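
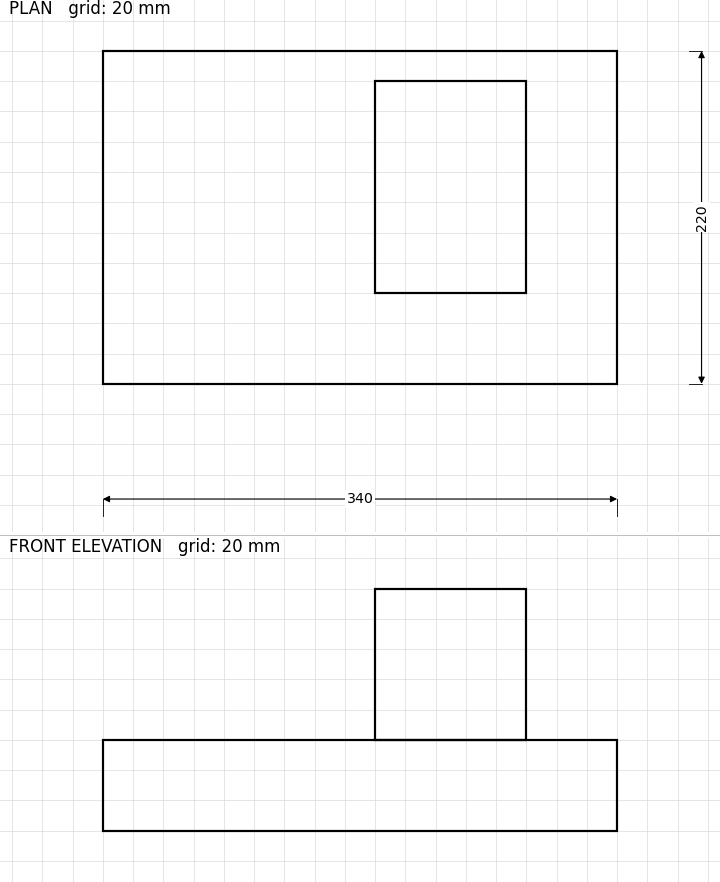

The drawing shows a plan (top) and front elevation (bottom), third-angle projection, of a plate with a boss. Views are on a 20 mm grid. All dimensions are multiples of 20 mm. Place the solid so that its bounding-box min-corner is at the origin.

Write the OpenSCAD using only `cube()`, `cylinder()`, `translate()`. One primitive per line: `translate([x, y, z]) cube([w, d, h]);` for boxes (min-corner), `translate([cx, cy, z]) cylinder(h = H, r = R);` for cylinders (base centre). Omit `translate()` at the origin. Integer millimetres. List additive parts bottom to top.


cube([340, 220, 60]);
translate([180, 60, 60]) cube([100, 140, 100]);


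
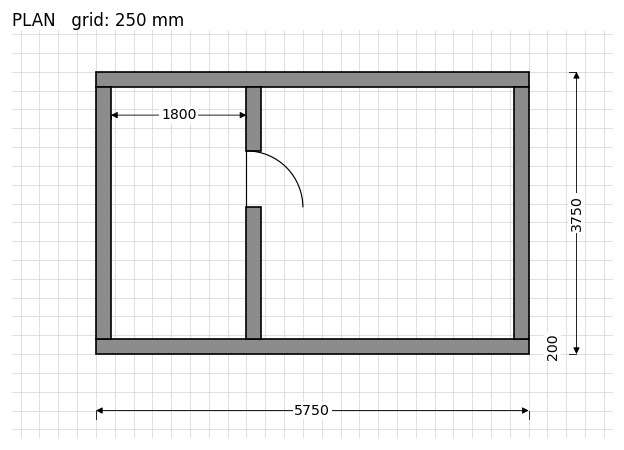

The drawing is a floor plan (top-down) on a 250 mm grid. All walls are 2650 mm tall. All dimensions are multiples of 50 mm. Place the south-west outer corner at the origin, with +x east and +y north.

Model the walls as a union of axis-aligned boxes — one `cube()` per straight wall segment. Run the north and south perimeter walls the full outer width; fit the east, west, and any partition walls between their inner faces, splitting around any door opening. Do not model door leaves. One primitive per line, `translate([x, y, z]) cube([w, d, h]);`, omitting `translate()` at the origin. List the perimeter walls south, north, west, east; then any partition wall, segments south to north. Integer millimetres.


cube([5750, 200, 2650]);
translate([0, 3550, 0]) cube([5750, 200, 2650]);
translate([0, 200, 0]) cube([200, 3350, 2650]);
translate([5550, 200, 0]) cube([200, 3350, 2650]);
translate([2000, 200, 0]) cube([200, 1750, 2650]);
translate([2000, 2700, 0]) cube([200, 850, 2650]);


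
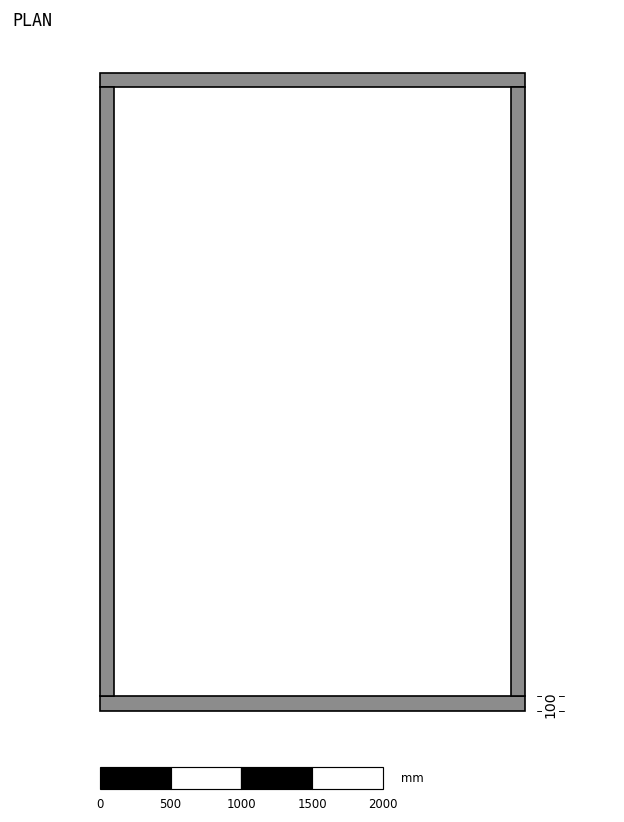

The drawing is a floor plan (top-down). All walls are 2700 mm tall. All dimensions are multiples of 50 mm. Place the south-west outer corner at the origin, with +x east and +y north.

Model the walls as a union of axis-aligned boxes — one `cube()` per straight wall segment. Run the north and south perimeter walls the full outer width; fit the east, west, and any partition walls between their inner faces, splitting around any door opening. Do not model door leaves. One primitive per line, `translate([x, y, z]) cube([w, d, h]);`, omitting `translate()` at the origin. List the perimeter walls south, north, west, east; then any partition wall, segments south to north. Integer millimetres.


cube([3000, 100, 2700]);
translate([0, 4400, 0]) cube([3000, 100, 2700]);
translate([0, 100, 0]) cube([100, 4300, 2700]);
translate([2900, 100, 0]) cube([100, 4300, 2700]);


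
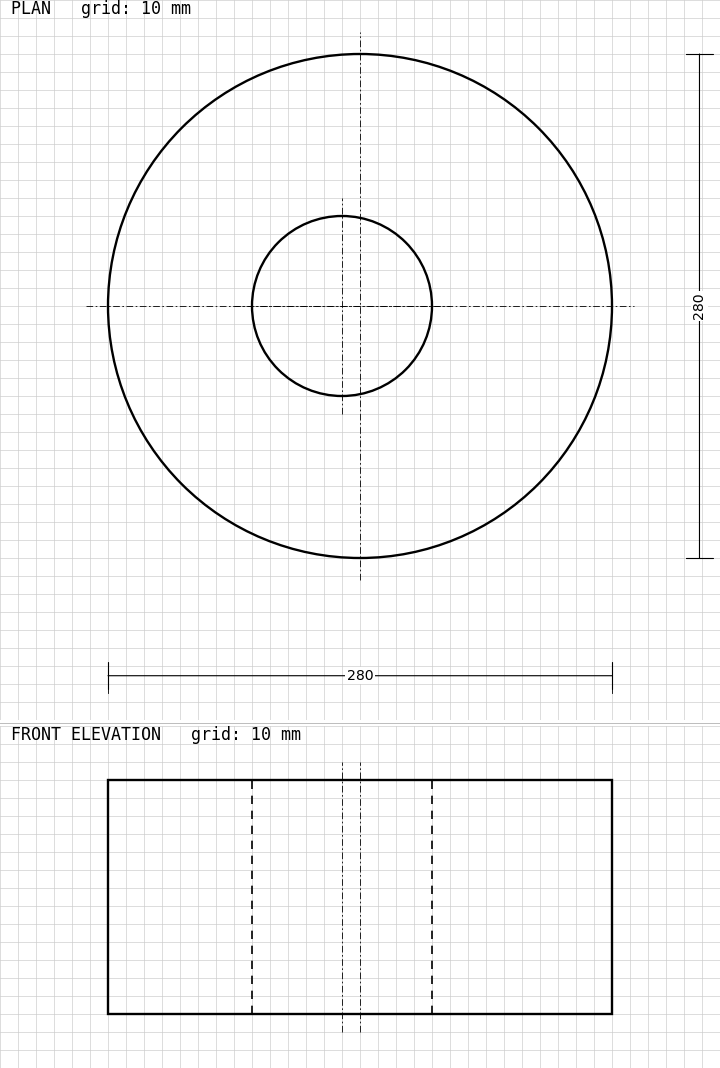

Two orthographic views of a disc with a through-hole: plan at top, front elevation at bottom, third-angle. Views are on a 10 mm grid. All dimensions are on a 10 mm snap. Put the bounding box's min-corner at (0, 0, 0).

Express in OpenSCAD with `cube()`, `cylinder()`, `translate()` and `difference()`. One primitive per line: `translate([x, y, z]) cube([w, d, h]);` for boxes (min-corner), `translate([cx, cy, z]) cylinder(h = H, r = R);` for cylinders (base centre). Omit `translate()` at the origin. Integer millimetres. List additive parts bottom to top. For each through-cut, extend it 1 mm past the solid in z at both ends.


difference() {
  translate([140, 140, 0]) cylinder(h = 130, r = 140);
  translate([130, 140, -1]) cylinder(h = 132, r = 50);
}


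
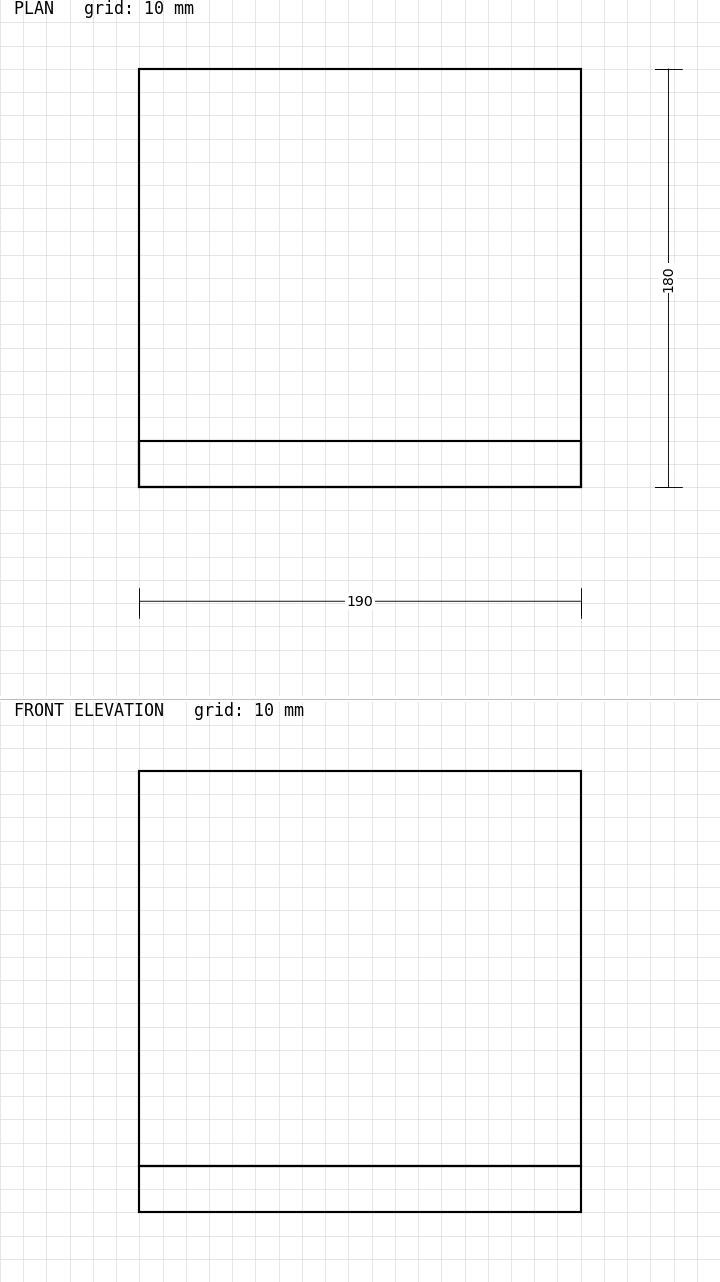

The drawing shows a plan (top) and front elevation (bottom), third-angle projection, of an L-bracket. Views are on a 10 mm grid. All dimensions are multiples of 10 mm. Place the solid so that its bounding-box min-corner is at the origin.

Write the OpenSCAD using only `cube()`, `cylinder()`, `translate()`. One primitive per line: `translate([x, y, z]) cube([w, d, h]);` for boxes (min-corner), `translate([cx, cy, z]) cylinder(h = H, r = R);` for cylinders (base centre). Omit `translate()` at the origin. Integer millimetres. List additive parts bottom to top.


cube([190, 180, 20]);
translate([0, 0, 20]) cube([190, 20, 170]);


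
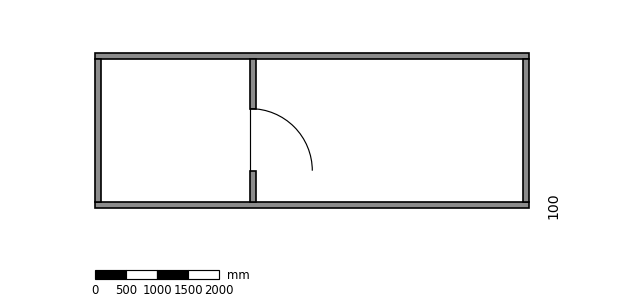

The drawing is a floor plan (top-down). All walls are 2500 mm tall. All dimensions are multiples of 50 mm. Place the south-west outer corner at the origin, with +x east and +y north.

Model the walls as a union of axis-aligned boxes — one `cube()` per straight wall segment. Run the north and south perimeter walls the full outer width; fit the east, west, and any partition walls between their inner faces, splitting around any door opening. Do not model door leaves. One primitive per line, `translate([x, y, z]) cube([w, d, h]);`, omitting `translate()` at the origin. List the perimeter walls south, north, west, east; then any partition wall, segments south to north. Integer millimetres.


cube([7000, 100, 2500]);
translate([0, 2400, 0]) cube([7000, 100, 2500]);
translate([0, 100, 0]) cube([100, 2300, 2500]);
translate([6900, 100, 0]) cube([100, 2300, 2500]);
translate([2500, 100, 0]) cube([100, 500, 2500]);
translate([2500, 1600, 0]) cube([100, 800, 2500]);


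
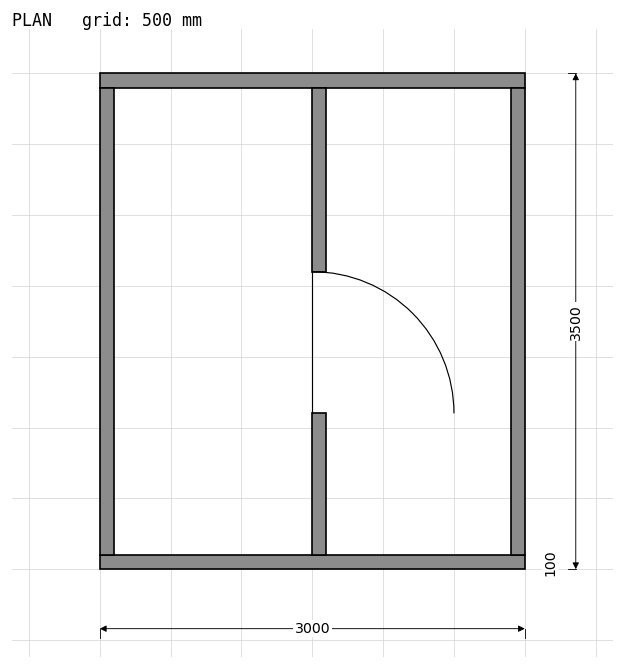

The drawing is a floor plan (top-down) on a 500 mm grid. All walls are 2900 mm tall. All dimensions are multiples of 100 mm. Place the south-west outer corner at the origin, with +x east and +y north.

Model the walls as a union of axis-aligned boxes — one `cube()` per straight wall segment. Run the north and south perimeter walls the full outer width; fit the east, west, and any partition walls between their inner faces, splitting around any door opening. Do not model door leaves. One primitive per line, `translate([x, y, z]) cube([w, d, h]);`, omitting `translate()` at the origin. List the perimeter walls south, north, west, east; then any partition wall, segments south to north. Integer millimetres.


cube([3000, 100, 2900]);
translate([0, 3400, 0]) cube([3000, 100, 2900]);
translate([0, 100, 0]) cube([100, 3300, 2900]);
translate([2900, 100, 0]) cube([100, 3300, 2900]);
translate([1500, 100, 0]) cube([100, 1000, 2900]);
translate([1500, 2100, 0]) cube([100, 1300, 2900]);


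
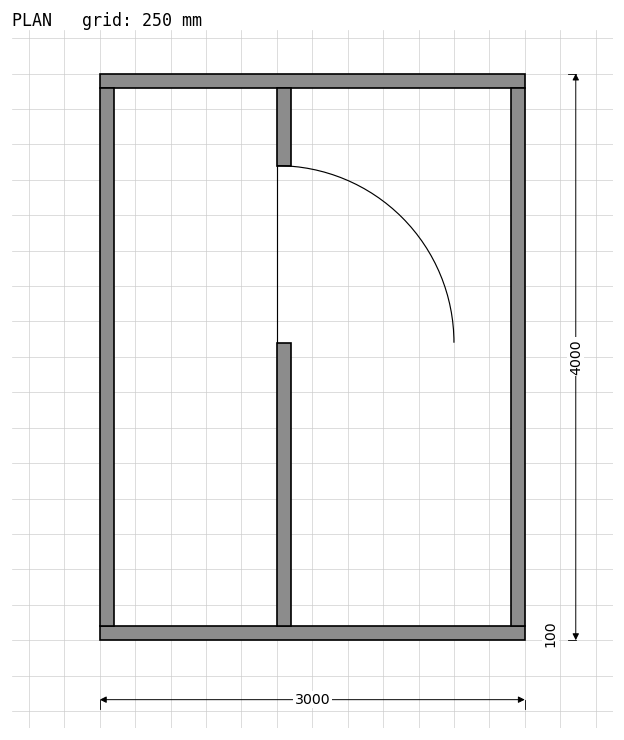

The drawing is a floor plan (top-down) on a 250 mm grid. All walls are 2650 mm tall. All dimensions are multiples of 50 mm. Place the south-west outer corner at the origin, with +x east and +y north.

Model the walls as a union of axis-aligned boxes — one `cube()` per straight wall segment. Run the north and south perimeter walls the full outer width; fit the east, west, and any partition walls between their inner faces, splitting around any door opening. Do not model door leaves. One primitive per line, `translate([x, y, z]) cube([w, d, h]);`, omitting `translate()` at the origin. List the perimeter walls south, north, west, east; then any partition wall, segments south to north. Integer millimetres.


cube([3000, 100, 2650]);
translate([0, 3900, 0]) cube([3000, 100, 2650]);
translate([0, 100, 0]) cube([100, 3800, 2650]);
translate([2900, 100, 0]) cube([100, 3800, 2650]);
translate([1250, 100, 0]) cube([100, 2000, 2650]);
translate([1250, 3350, 0]) cube([100, 550, 2650]);


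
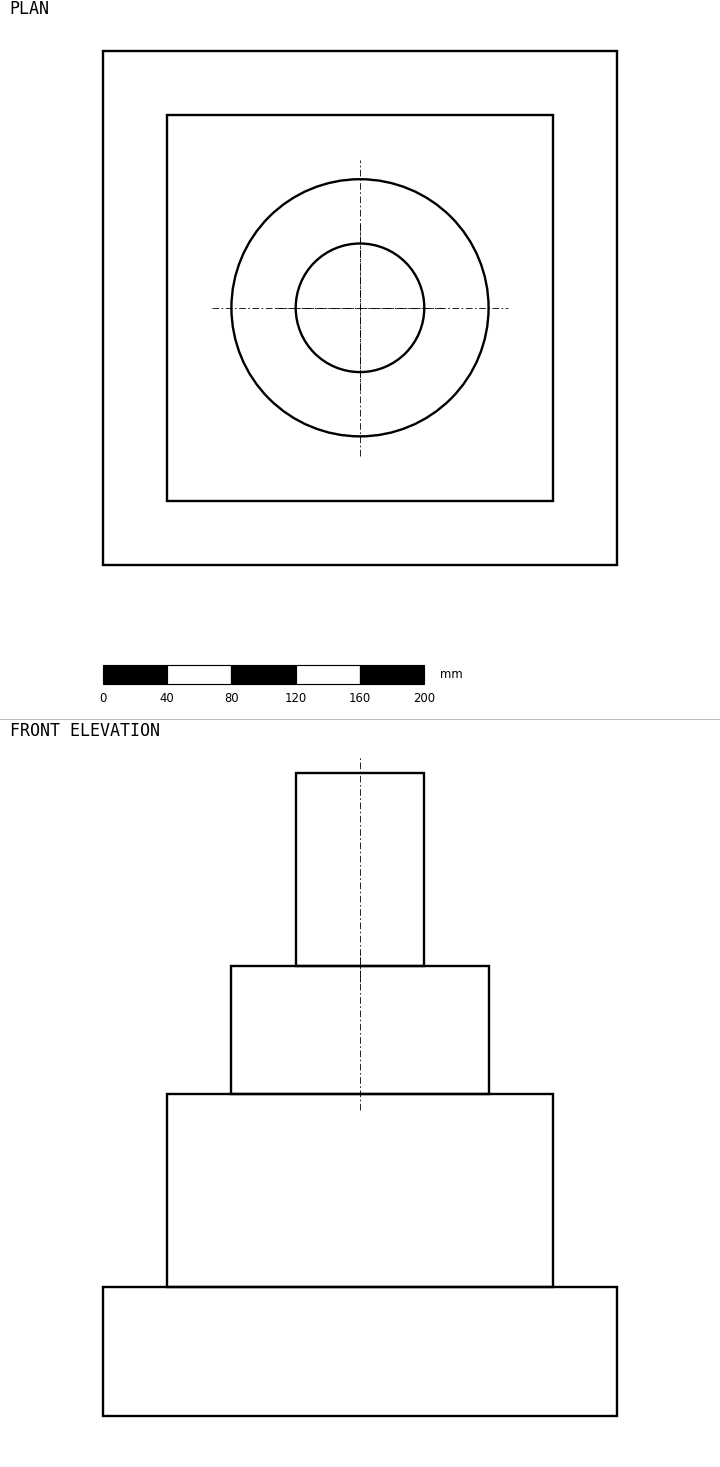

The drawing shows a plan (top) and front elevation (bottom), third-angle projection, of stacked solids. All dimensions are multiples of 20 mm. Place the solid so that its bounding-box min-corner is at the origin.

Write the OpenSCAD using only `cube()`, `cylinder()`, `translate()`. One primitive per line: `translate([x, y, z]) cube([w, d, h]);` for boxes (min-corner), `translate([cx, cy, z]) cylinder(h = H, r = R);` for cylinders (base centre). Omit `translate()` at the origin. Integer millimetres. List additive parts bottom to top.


cube([320, 320, 80]);
translate([40, 40, 80]) cube([240, 240, 120]);
translate([160, 160, 200]) cylinder(h = 80, r = 80);
translate([160, 160, 280]) cylinder(h = 120, r = 40);


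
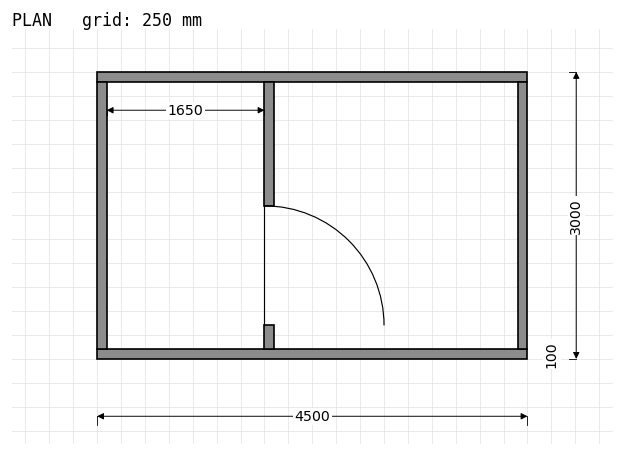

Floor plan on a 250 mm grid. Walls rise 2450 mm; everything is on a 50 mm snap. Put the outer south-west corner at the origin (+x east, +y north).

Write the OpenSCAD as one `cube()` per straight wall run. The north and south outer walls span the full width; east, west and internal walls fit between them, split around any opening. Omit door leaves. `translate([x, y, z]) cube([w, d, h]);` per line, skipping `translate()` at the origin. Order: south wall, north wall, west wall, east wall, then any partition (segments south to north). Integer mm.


cube([4500, 100, 2450]);
translate([0, 2900, 0]) cube([4500, 100, 2450]);
translate([0, 100, 0]) cube([100, 2800, 2450]);
translate([4400, 100, 0]) cube([100, 2800, 2450]);
translate([1750, 100, 0]) cube([100, 250, 2450]);
translate([1750, 1600, 0]) cube([100, 1300, 2450]);


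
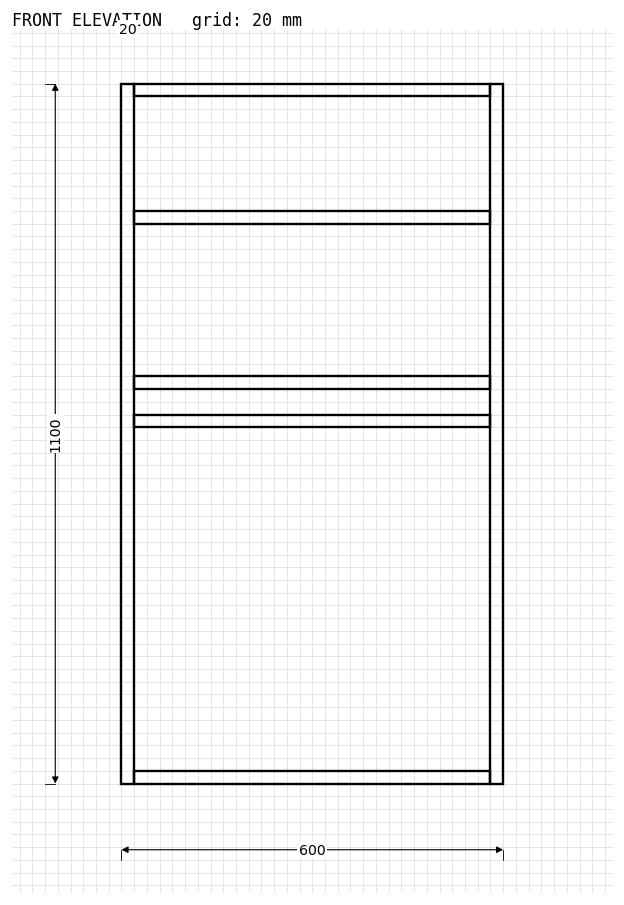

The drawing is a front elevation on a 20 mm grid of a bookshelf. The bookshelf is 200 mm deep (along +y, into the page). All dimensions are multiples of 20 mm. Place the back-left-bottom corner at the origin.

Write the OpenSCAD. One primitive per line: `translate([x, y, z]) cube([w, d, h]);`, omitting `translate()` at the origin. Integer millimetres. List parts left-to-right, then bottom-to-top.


cube([20, 200, 1100]);
translate([20, 0, 0]) cube([560, 200, 20]);
translate([20, 0, 560]) cube([560, 200, 20]);
translate([20, 0, 620]) cube([560, 200, 20]);
translate([20, 0, 880]) cube([560, 200, 20]);
translate([20, 0, 1080]) cube([560, 200, 20]);
translate([580, 0, 0]) cube([20, 200, 1100]);


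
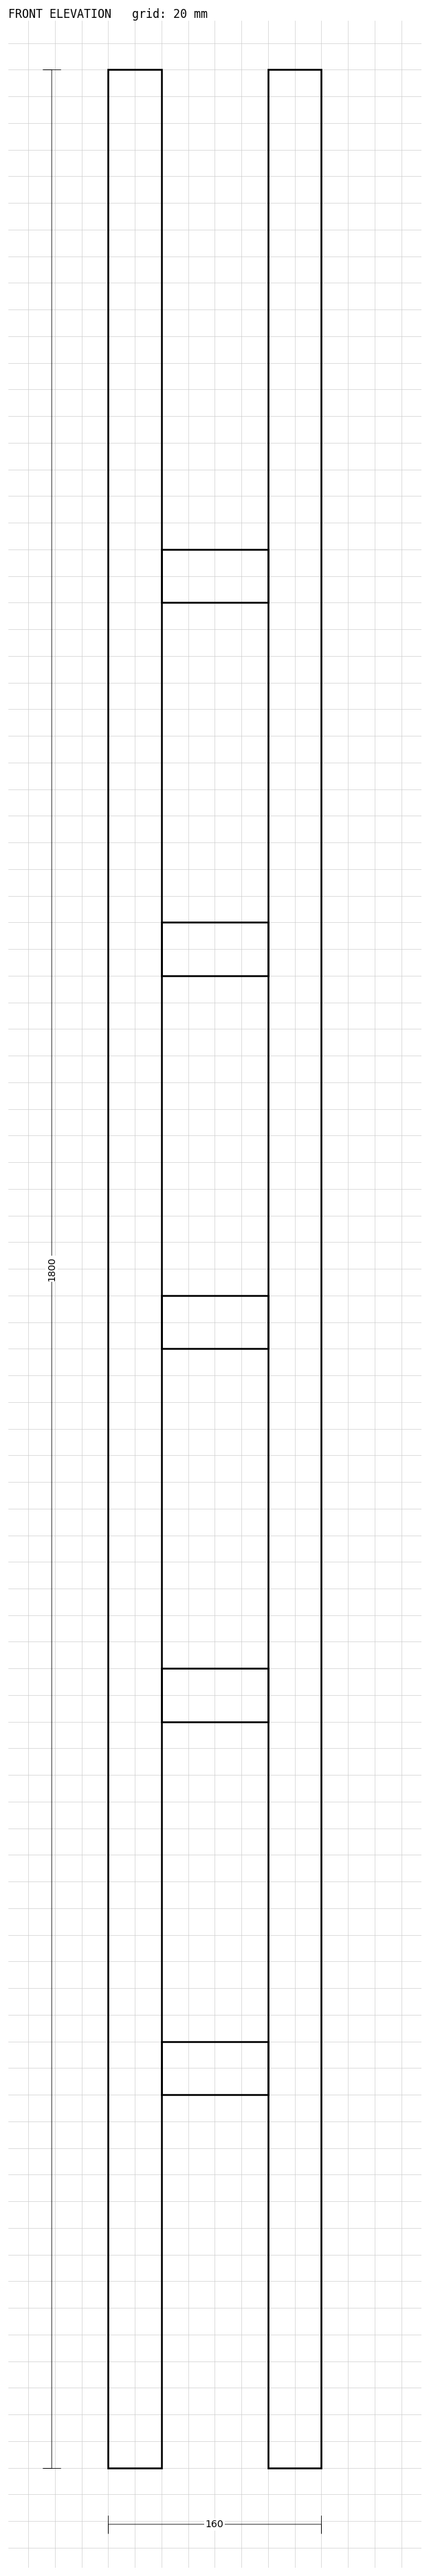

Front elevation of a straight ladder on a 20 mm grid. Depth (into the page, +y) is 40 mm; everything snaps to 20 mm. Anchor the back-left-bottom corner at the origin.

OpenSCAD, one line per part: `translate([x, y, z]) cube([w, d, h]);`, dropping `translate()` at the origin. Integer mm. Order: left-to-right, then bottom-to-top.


cube([40, 40, 1800]);
translate([40, 0, 280]) cube([80, 40, 40]);
translate([40, 0, 560]) cube([80, 40, 40]);
translate([40, 0, 840]) cube([80, 40, 40]);
translate([40, 0, 1120]) cube([80, 40, 40]);
translate([40, 0, 1400]) cube([80, 40, 40]);
translate([120, 0, 0]) cube([40, 40, 1800]);


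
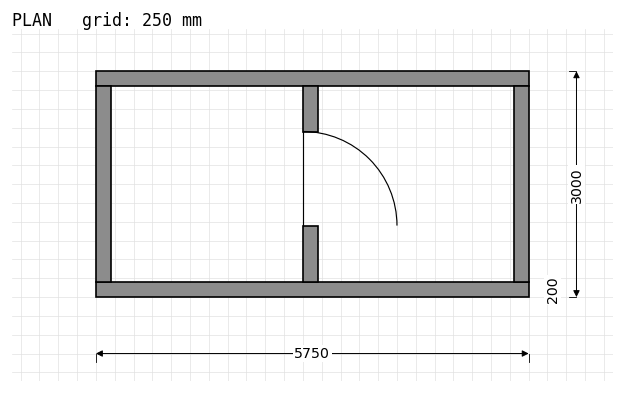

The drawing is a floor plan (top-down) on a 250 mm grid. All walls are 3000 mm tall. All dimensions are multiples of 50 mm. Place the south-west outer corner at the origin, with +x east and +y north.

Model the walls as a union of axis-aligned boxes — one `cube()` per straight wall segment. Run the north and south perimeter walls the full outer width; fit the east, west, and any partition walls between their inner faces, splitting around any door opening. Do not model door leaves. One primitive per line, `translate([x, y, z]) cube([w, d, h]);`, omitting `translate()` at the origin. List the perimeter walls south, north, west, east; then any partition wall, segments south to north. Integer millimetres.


cube([5750, 200, 3000]);
translate([0, 2800, 0]) cube([5750, 200, 3000]);
translate([0, 200, 0]) cube([200, 2600, 3000]);
translate([5550, 200, 0]) cube([200, 2600, 3000]);
translate([2750, 200, 0]) cube([200, 750, 3000]);
translate([2750, 2200, 0]) cube([200, 600, 3000]);


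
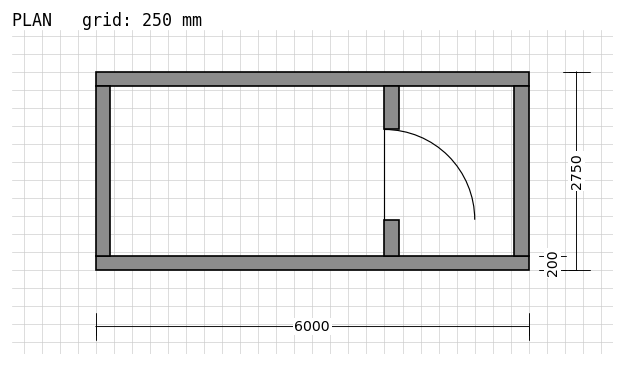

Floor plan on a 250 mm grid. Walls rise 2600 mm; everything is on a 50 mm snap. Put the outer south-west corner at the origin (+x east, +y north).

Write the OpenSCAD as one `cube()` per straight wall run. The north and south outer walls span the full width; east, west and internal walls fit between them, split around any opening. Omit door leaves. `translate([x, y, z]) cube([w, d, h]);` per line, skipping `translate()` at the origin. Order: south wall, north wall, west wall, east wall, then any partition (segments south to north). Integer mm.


cube([6000, 200, 2600]);
translate([0, 2550, 0]) cube([6000, 200, 2600]);
translate([0, 200, 0]) cube([200, 2350, 2600]);
translate([5800, 200, 0]) cube([200, 2350, 2600]);
translate([4000, 200, 0]) cube([200, 500, 2600]);
translate([4000, 1950, 0]) cube([200, 600, 2600]);


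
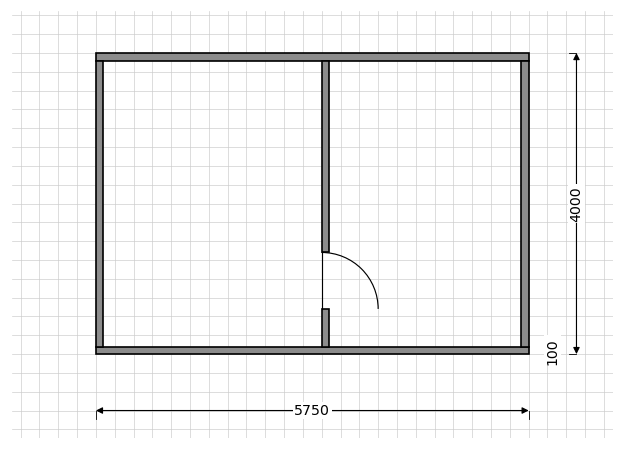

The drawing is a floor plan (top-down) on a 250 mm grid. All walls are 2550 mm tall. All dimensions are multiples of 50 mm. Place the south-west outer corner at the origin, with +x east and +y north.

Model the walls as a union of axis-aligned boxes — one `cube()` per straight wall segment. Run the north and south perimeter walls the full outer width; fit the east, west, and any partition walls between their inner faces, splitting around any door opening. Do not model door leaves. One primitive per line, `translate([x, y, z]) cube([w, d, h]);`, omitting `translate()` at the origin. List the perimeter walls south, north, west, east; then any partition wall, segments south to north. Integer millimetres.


cube([5750, 100, 2550]);
translate([0, 3900, 0]) cube([5750, 100, 2550]);
translate([0, 100, 0]) cube([100, 3800, 2550]);
translate([5650, 100, 0]) cube([100, 3800, 2550]);
translate([3000, 100, 0]) cube([100, 500, 2550]);
translate([3000, 1350, 0]) cube([100, 2550, 2550]);


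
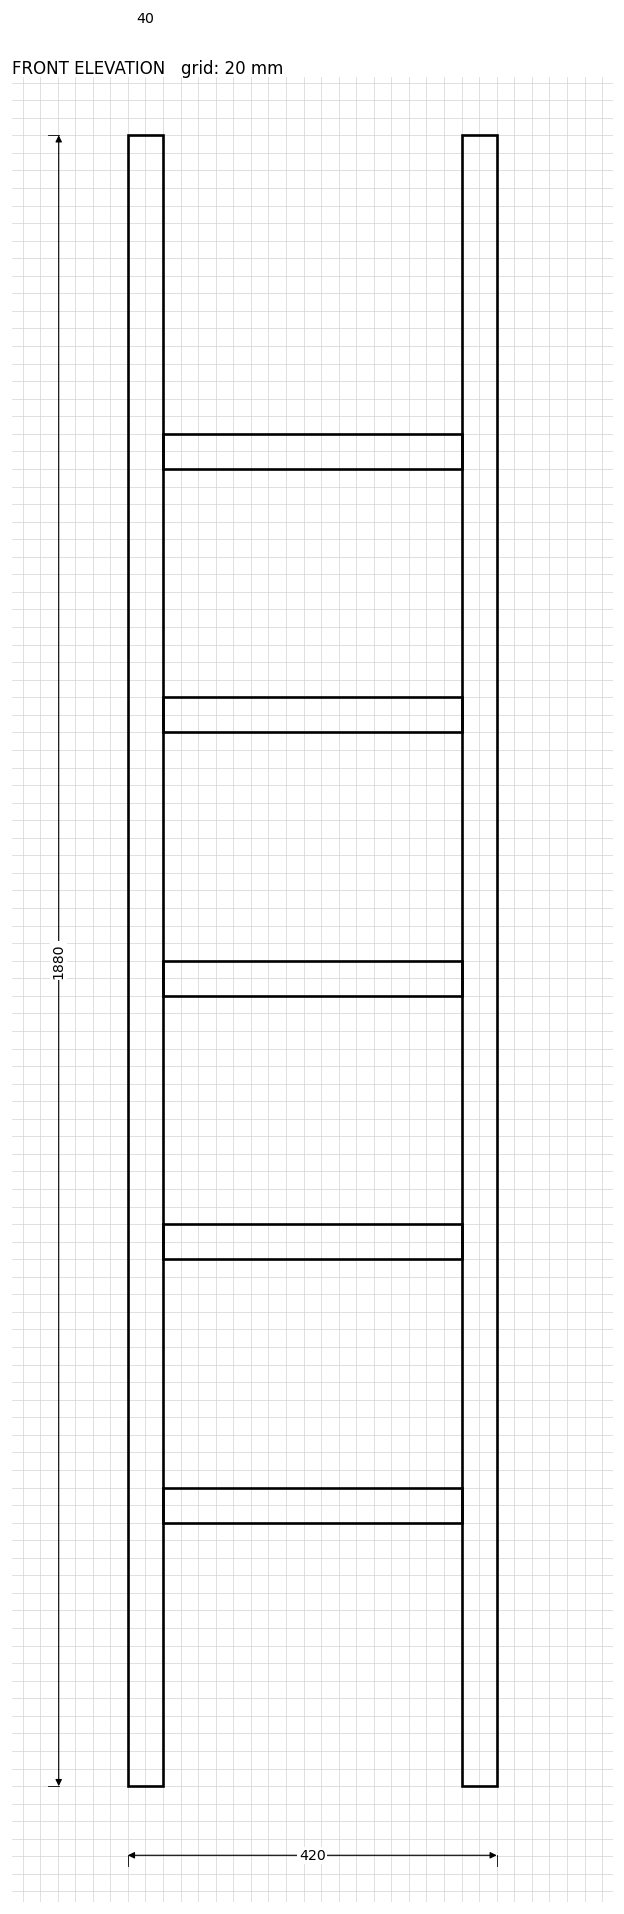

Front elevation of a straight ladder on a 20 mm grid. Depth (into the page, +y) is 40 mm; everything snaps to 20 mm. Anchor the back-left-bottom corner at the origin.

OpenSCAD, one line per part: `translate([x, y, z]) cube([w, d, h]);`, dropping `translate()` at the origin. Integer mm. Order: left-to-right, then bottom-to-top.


cube([40, 40, 1880]);
translate([40, 0, 300]) cube([340, 40, 40]);
translate([40, 0, 600]) cube([340, 40, 40]);
translate([40, 0, 900]) cube([340, 40, 40]);
translate([40, 0, 1200]) cube([340, 40, 40]);
translate([40, 0, 1500]) cube([340, 40, 40]);
translate([380, 0, 0]) cube([40, 40, 1880]);


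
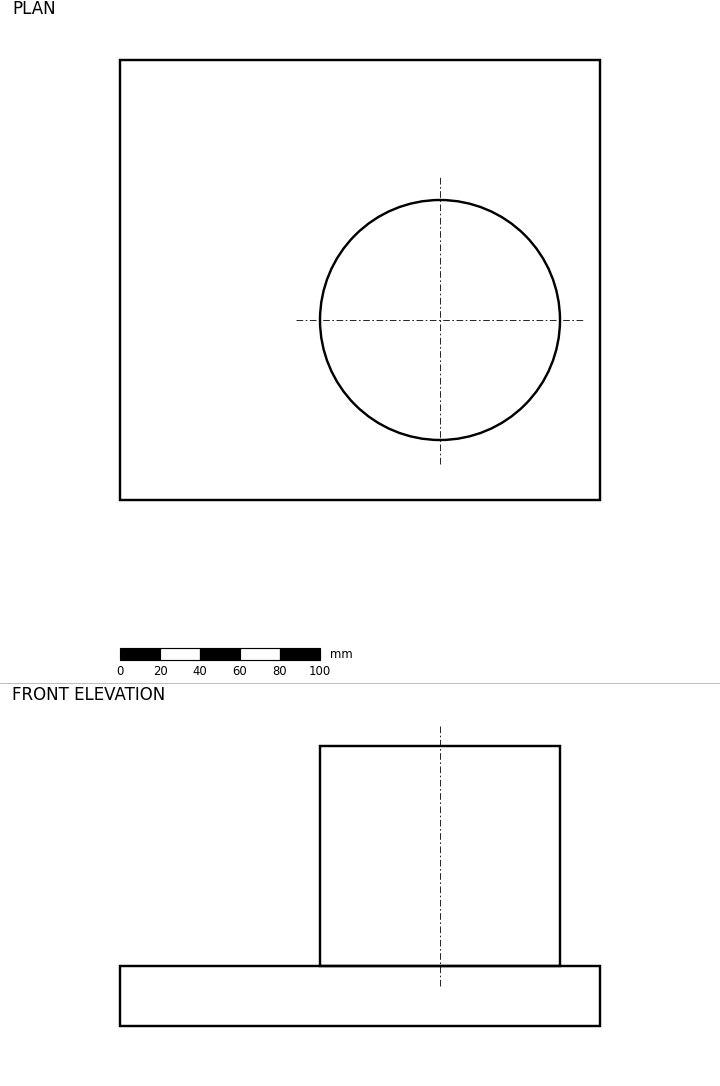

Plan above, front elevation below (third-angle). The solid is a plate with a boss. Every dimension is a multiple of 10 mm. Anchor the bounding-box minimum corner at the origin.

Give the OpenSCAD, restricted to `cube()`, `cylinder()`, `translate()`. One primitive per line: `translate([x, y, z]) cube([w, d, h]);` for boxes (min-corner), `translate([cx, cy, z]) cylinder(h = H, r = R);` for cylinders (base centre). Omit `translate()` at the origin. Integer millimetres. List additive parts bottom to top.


cube([240, 220, 30]);
translate([160, 90, 30]) cylinder(h = 110, r = 60);


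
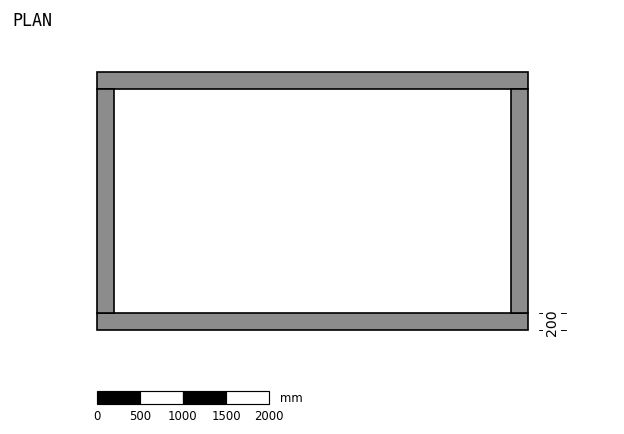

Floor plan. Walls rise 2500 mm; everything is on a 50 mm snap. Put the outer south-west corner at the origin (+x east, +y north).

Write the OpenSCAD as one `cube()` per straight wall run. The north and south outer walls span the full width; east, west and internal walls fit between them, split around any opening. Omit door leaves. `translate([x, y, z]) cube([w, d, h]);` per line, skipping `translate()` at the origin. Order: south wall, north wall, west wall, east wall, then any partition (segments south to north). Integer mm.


cube([5000, 200, 2500]);
translate([0, 2800, 0]) cube([5000, 200, 2500]);
translate([0, 200, 0]) cube([200, 2600, 2500]);
translate([4800, 200, 0]) cube([200, 2600, 2500]);


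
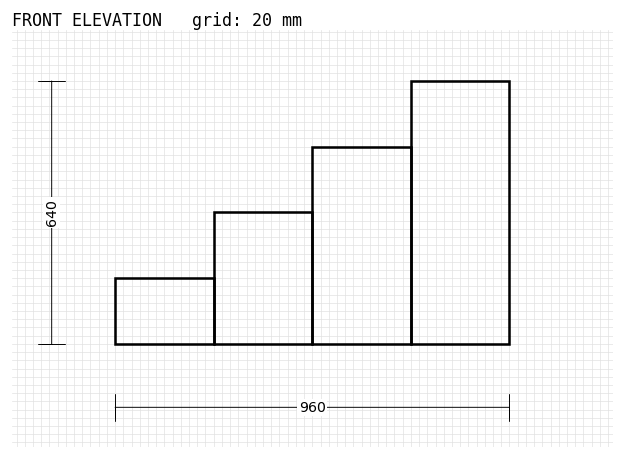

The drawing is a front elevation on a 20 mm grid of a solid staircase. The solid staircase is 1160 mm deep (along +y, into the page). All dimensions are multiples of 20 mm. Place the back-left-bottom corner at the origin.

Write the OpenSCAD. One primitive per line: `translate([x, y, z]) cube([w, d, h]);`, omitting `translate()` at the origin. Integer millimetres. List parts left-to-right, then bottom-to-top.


cube([240, 1160, 160]);
translate([240, 0, 0]) cube([240, 1160, 320]);
translate([480, 0, 0]) cube([240, 1160, 480]);
translate([720, 0, 0]) cube([240, 1160, 640]);


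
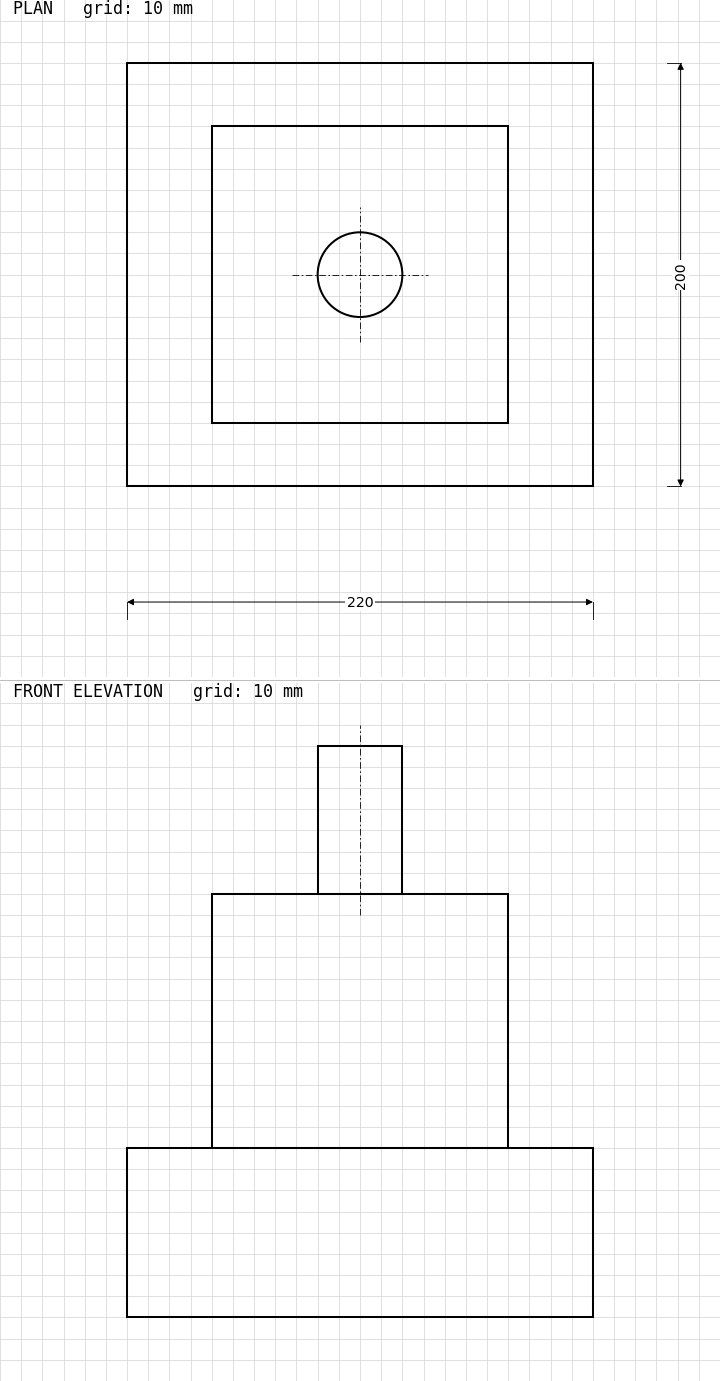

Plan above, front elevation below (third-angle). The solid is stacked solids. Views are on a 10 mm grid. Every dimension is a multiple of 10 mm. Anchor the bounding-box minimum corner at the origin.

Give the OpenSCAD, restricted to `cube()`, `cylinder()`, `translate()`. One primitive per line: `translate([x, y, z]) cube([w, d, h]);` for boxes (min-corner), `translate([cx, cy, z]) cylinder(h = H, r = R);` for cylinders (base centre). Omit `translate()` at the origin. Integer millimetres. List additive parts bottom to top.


cube([220, 200, 80]);
translate([40, 30, 80]) cube([140, 140, 120]);
translate([110, 100, 200]) cylinder(h = 70, r = 20);


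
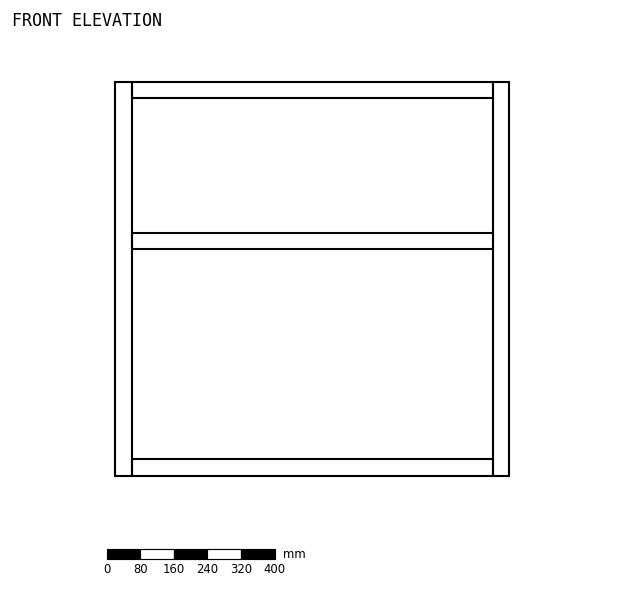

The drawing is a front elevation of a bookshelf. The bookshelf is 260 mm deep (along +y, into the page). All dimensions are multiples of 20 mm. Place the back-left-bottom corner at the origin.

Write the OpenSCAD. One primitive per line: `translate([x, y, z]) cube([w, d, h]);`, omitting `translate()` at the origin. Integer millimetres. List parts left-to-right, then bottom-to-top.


cube([40, 260, 940]);
translate([40, 0, 0]) cube([860, 260, 40]);
translate([40, 0, 540]) cube([860, 260, 40]);
translate([40, 0, 900]) cube([860, 260, 40]);
translate([900, 0, 0]) cube([40, 260, 940]);


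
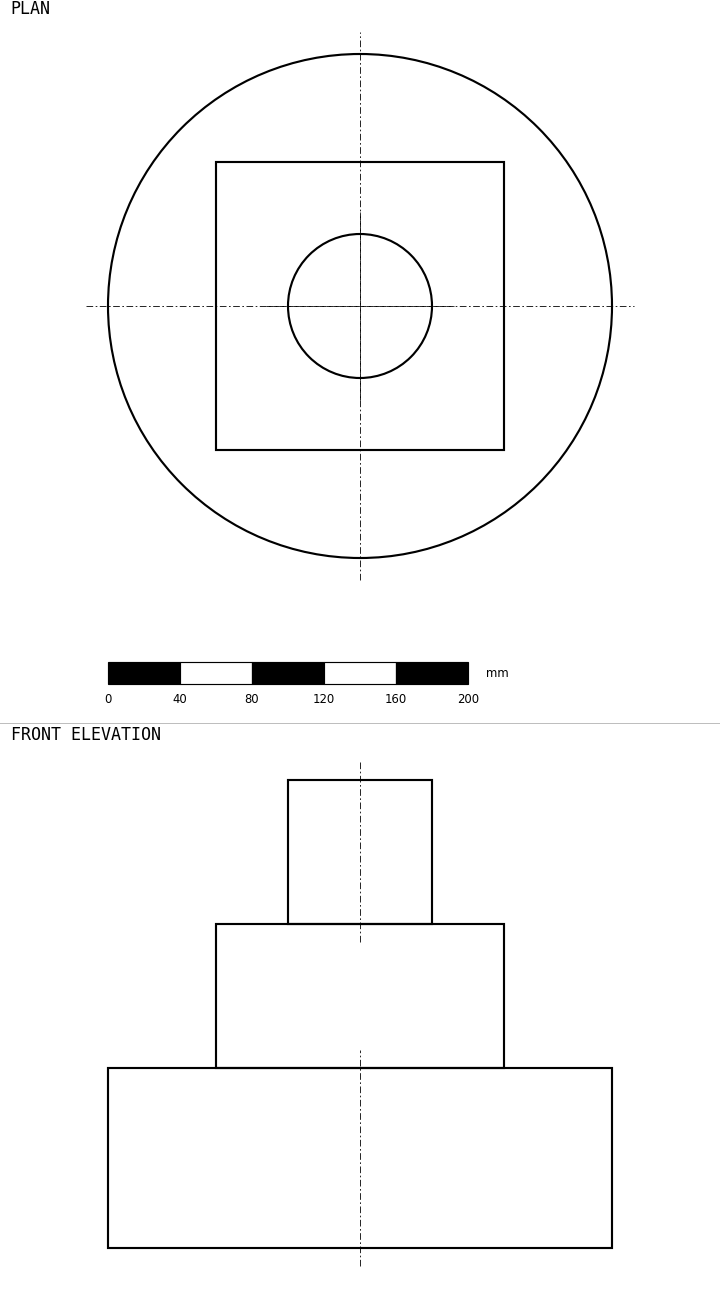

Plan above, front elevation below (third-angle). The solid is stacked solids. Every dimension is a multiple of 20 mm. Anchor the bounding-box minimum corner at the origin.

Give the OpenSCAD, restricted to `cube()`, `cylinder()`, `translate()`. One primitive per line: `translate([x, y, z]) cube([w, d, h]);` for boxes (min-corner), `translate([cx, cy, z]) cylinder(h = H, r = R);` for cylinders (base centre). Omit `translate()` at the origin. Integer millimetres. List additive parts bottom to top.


translate([140, 140, 0]) cylinder(h = 100, r = 140);
translate([60, 60, 100]) cube([160, 160, 80]);
translate([140, 140, 180]) cylinder(h = 80, r = 40);


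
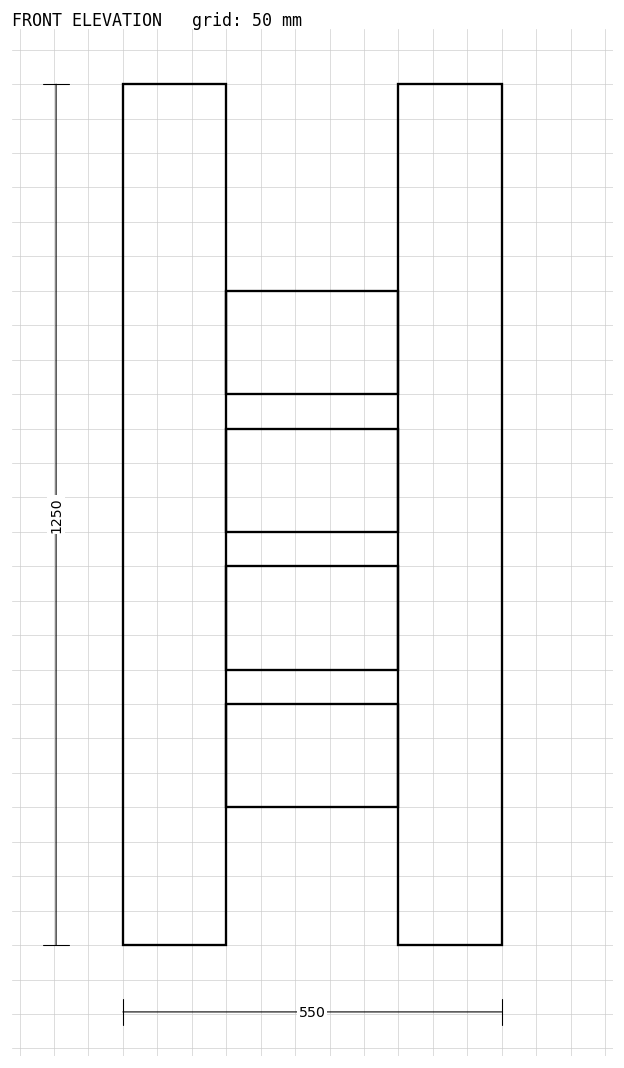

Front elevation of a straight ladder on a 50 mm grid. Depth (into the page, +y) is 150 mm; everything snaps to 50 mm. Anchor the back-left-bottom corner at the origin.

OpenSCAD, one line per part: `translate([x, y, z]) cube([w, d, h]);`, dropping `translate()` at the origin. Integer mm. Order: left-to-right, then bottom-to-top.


cube([150, 150, 1250]);
translate([150, 0, 200]) cube([250, 150, 150]);
translate([150, 0, 400]) cube([250, 150, 150]);
translate([150, 0, 600]) cube([250, 150, 150]);
translate([150, 0, 800]) cube([250, 150, 150]);
translate([400, 0, 0]) cube([150, 150, 1250]);


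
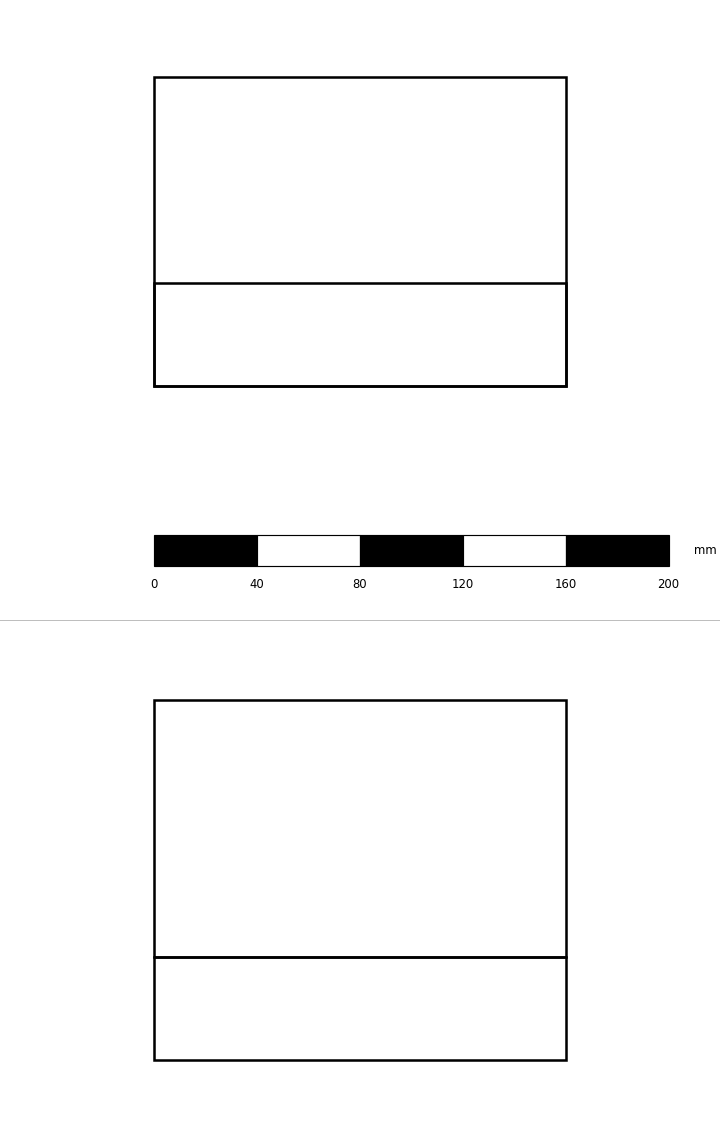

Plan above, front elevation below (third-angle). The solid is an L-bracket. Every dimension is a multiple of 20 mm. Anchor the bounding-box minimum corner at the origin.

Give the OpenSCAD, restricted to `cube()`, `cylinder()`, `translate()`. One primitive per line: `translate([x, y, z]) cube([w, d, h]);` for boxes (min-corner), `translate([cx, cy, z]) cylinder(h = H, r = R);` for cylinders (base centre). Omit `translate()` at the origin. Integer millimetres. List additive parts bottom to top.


cube([160, 120, 40]);
translate([0, 0, 40]) cube([160, 40, 100]);


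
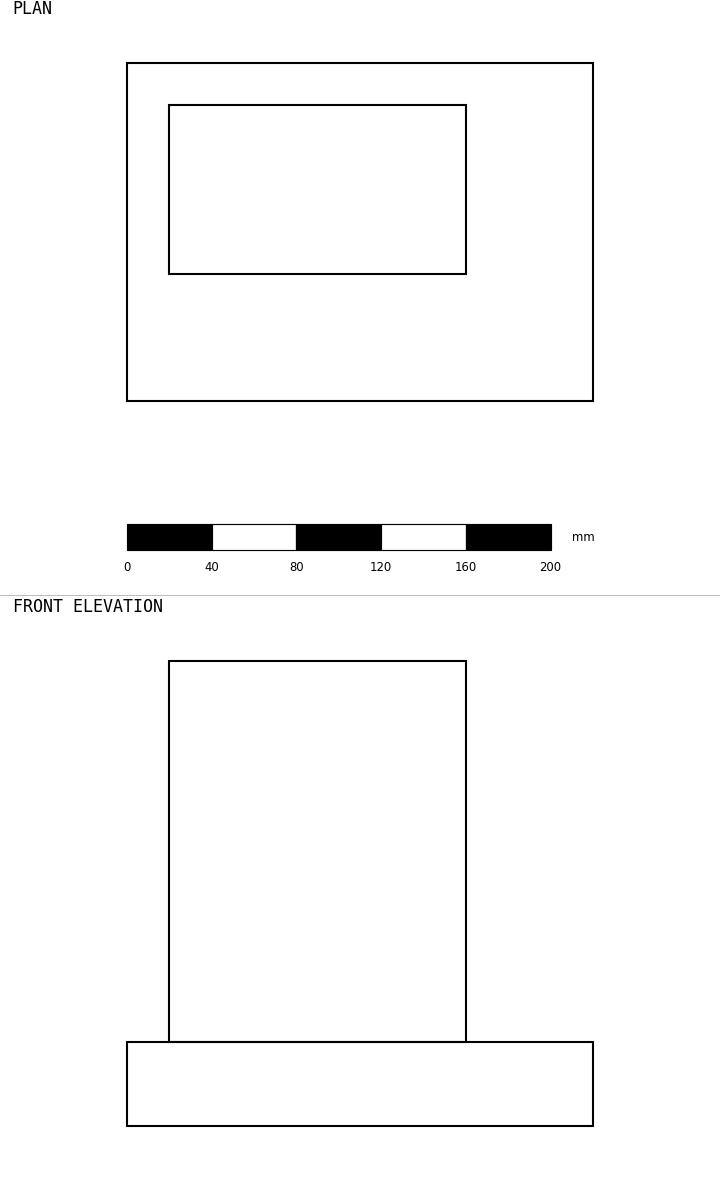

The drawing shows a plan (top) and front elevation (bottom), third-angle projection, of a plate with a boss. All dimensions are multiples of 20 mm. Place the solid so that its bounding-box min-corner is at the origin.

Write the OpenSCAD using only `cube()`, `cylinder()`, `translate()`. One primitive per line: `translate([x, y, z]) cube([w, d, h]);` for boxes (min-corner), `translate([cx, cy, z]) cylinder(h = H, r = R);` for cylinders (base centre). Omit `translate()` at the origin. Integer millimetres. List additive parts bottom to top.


cube([220, 160, 40]);
translate([20, 60, 40]) cube([140, 80, 180]);


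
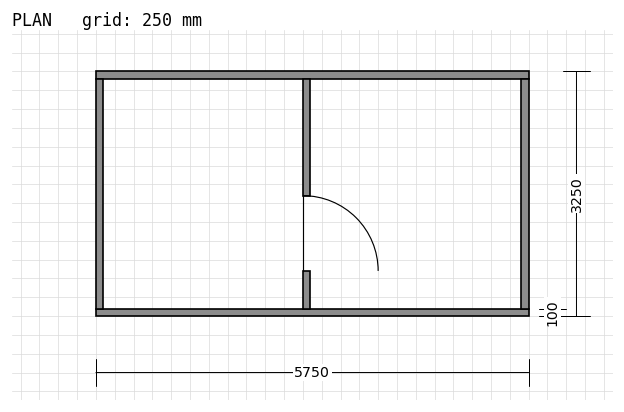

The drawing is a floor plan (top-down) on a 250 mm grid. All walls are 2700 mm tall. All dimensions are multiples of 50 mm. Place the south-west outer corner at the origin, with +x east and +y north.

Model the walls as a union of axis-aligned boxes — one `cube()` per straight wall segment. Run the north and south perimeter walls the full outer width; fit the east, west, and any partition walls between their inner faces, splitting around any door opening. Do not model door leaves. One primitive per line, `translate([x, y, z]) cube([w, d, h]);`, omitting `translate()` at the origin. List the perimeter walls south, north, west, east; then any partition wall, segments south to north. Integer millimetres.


cube([5750, 100, 2700]);
translate([0, 3150, 0]) cube([5750, 100, 2700]);
translate([0, 100, 0]) cube([100, 3050, 2700]);
translate([5650, 100, 0]) cube([100, 3050, 2700]);
translate([2750, 100, 0]) cube([100, 500, 2700]);
translate([2750, 1600, 0]) cube([100, 1550, 2700]);


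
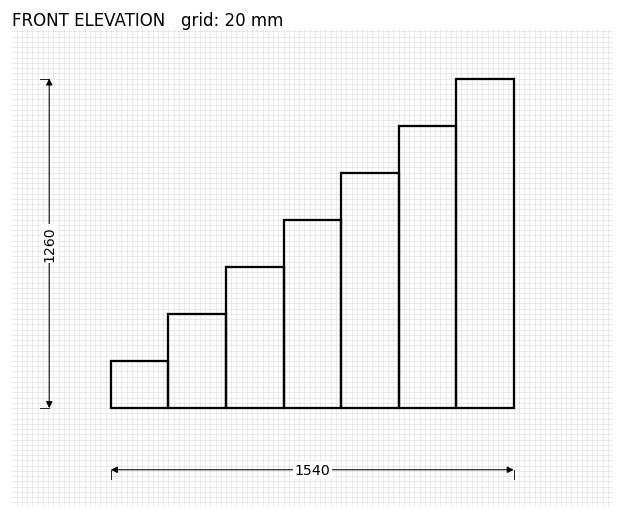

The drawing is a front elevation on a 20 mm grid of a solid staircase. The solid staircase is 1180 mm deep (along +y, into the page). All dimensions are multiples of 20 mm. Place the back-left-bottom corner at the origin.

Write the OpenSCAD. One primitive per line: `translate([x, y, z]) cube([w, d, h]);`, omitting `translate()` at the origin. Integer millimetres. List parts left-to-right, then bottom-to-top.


cube([220, 1180, 180]);
translate([220, 0, 0]) cube([220, 1180, 360]);
translate([440, 0, 0]) cube([220, 1180, 540]);
translate([660, 0, 0]) cube([220, 1180, 720]);
translate([880, 0, 0]) cube([220, 1180, 900]);
translate([1100, 0, 0]) cube([220, 1180, 1080]);
translate([1320, 0, 0]) cube([220, 1180, 1260]);


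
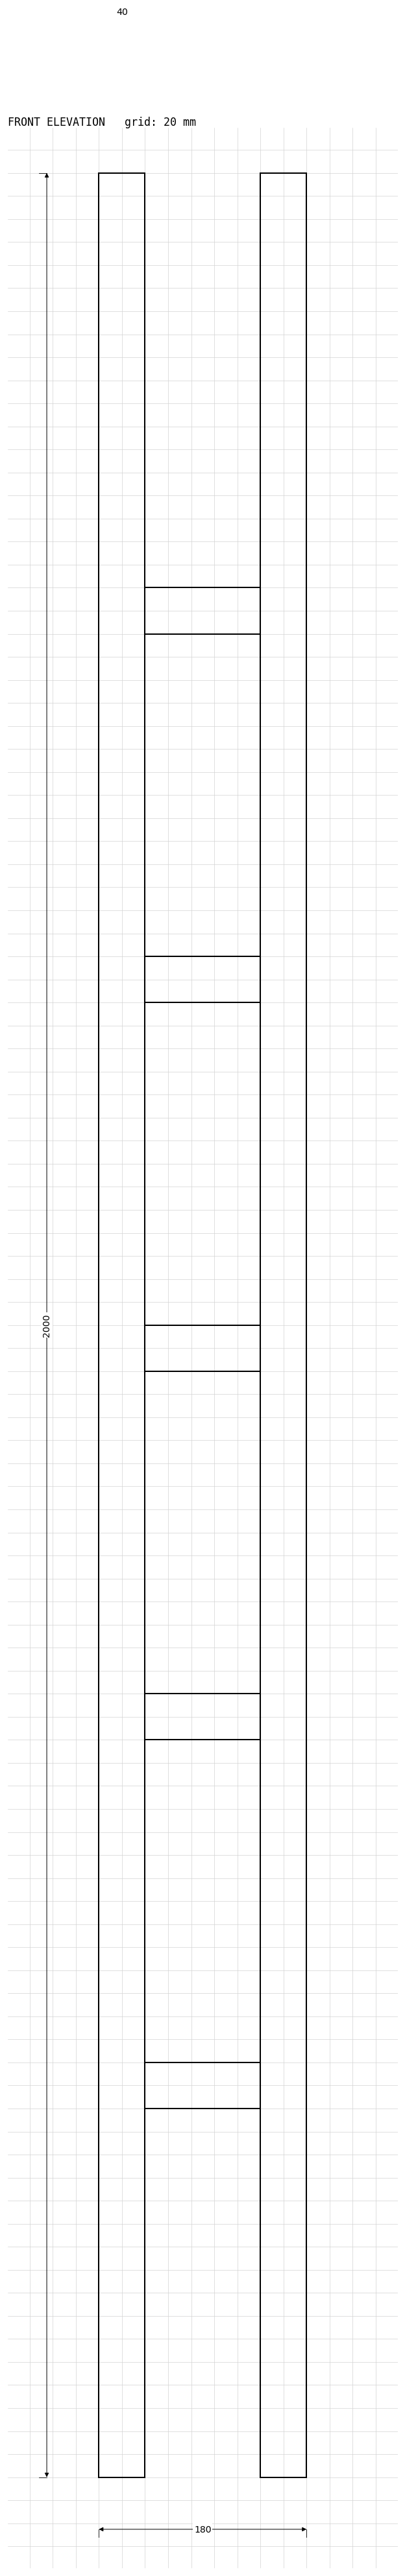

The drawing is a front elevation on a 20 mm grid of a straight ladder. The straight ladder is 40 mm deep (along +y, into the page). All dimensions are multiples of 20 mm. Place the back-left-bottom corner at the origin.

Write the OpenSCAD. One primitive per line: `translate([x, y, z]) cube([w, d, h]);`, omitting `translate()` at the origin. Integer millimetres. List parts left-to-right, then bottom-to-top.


cube([40, 40, 2000]);
translate([40, 0, 320]) cube([100, 40, 40]);
translate([40, 0, 640]) cube([100, 40, 40]);
translate([40, 0, 960]) cube([100, 40, 40]);
translate([40, 0, 1280]) cube([100, 40, 40]);
translate([40, 0, 1600]) cube([100, 40, 40]);
translate([140, 0, 0]) cube([40, 40, 2000]);


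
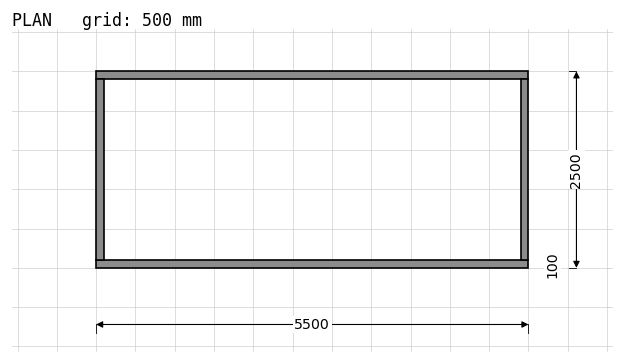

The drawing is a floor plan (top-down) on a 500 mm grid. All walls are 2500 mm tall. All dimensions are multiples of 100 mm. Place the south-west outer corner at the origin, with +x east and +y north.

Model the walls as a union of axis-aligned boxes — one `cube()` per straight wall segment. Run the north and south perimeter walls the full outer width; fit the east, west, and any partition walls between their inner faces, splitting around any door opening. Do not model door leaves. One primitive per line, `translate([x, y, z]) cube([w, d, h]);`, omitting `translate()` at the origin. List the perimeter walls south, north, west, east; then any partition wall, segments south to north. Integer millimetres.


cube([5500, 100, 2500]);
translate([0, 2400, 0]) cube([5500, 100, 2500]);
translate([0, 100, 0]) cube([100, 2300, 2500]);
translate([5400, 100, 0]) cube([100, 2300, 2500]);


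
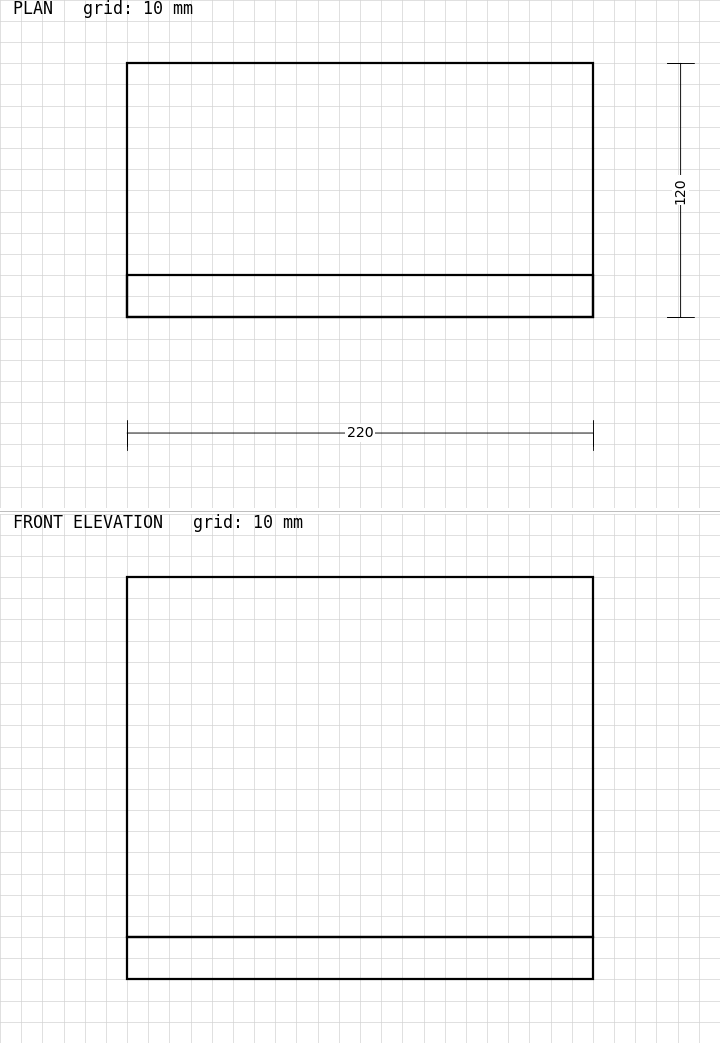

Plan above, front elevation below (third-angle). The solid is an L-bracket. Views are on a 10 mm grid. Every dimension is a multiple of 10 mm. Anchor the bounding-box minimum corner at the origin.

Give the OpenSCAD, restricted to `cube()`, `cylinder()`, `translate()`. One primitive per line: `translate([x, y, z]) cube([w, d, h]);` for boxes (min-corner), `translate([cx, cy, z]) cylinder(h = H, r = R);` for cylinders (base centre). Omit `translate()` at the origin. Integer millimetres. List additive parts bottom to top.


cube([220, 120, 20]);
translate([0, 0, 20]) cube([220, 20, 170]);


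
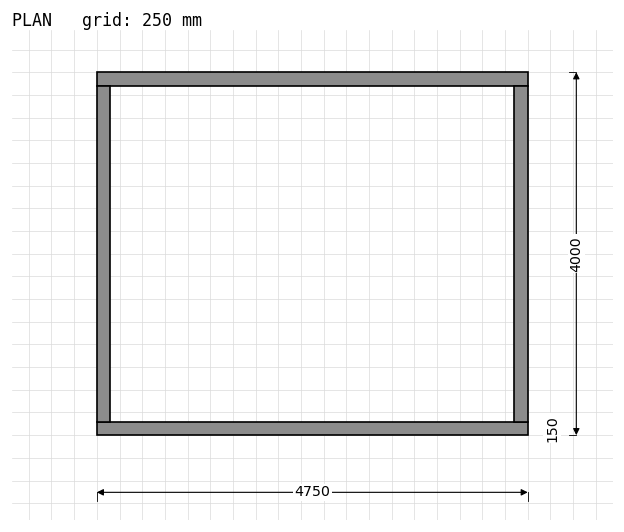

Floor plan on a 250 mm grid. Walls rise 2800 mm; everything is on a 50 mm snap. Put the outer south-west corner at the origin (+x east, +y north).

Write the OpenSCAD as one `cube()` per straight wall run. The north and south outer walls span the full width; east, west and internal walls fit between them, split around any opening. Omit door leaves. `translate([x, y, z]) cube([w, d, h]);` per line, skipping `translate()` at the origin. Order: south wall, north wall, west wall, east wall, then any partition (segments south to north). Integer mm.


cube([4750, 150, 2800]);
translate([0, 3850, 0]) cube([4750, 150, 2800]);
translate([0, 150, 0]) cube([150, 3700, 2800]);
translate([4600, 150, 0]) cube([150, 3700, 2800]);


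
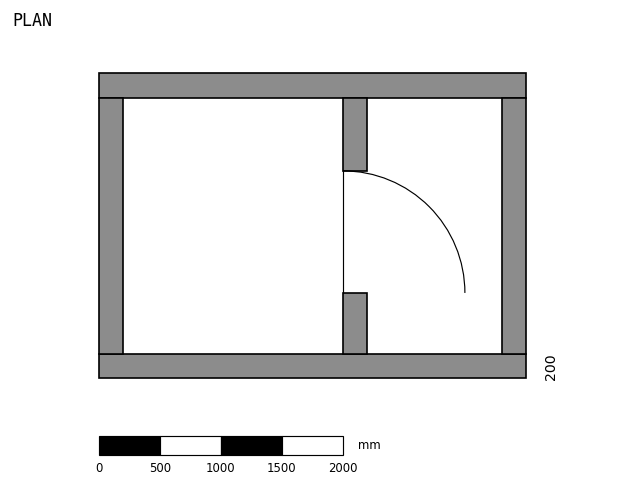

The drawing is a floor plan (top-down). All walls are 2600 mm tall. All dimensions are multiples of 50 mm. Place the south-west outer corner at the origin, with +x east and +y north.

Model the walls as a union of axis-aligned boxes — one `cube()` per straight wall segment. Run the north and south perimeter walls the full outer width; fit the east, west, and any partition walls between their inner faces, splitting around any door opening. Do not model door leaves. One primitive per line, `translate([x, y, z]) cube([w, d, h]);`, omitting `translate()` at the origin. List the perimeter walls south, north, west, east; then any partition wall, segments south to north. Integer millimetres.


cube([3500, 200, 2600]);
translate([0, 2300, 0]) cube([3500, 200, 2600]);
translate([0, 200, 0]) cube([200, 2100, 2600]);
translate([3300, 200, 0]) cube([200, 2100, 2600]);
translate([2000, 200, 0]) cube([200, 500, 2600]);
translate([2000, 1700, 0]) cube([200, 600, 2600]);


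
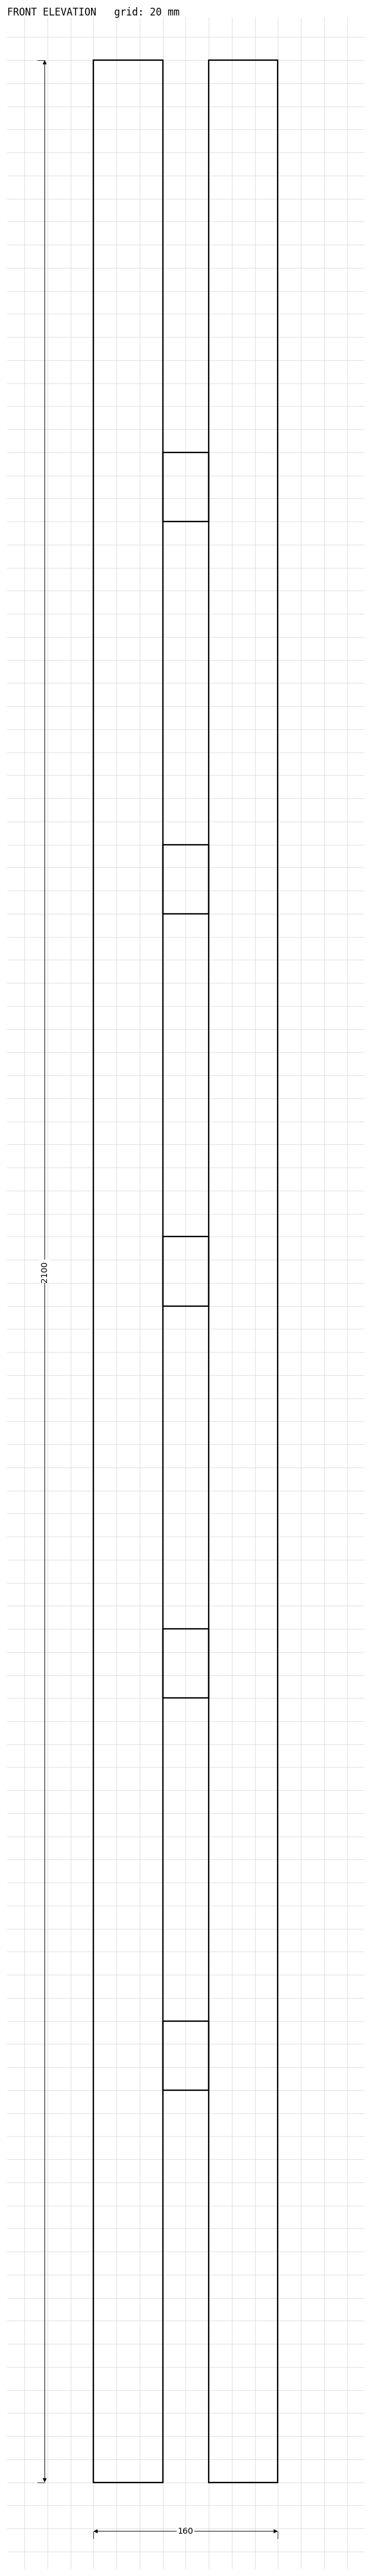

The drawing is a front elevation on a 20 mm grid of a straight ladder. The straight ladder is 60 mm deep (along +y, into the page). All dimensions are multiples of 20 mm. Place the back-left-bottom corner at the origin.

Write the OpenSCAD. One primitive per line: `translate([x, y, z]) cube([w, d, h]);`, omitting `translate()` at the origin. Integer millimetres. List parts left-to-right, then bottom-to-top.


cube([60, 60, 2100]);
translate([60, 0, 340]) cube([40, 60, 60]);
translate([60, 0, 680]) cube([40, 60, 60]);
translate([60, 0, 1020]) cube([40, 60, 60]);
translate([60, 0, 1360]) cube([40, 60, 60]);
translate([60, 0, 1700]) cube([40, 60, 60]);
translate([100, 0, 0]) cube([60, 60, 2100]);


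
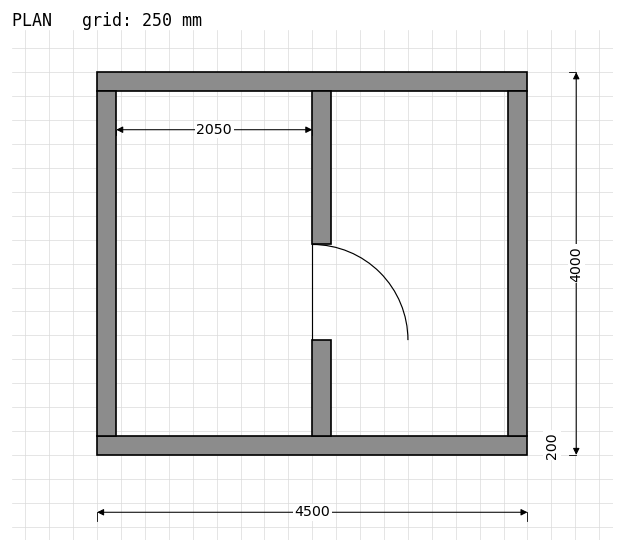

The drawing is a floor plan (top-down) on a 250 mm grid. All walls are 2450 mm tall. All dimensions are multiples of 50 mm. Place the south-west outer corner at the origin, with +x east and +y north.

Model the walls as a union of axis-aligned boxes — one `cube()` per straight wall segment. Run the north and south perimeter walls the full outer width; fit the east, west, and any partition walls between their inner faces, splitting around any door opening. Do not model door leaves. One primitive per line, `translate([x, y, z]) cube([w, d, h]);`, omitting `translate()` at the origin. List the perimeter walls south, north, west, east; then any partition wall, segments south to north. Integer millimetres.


cube([4500, 200, 2450]);
translate([0, 3800, 0]) cube([4500, 200, 2450]);
translate([0, 200, 0]) cube([200, 3600, 2450]);
translate([4300, 200, 0]) cube([200, 3600, 2450]);
translate([2250, 200, 0]) cube([200, 1000, 2450]);
translate([2250, 2200, 0]) cube([200, 1600, 2450]);


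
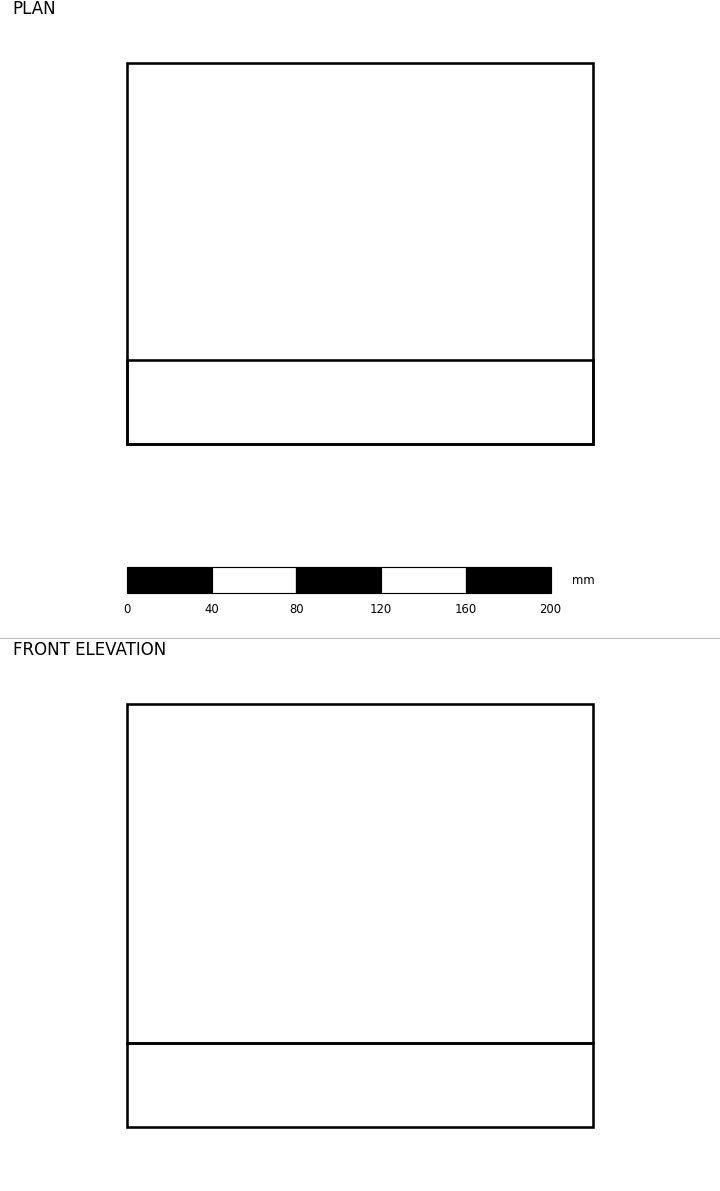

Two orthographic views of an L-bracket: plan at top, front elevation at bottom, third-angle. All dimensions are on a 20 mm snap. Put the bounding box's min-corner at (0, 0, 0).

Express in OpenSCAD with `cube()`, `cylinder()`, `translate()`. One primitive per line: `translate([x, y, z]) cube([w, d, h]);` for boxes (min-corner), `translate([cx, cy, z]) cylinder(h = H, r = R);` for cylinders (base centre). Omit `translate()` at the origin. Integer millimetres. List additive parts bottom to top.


cube([220, 180, 40]);
translate([0, 0, 40]) cube([220, 40, 160]);


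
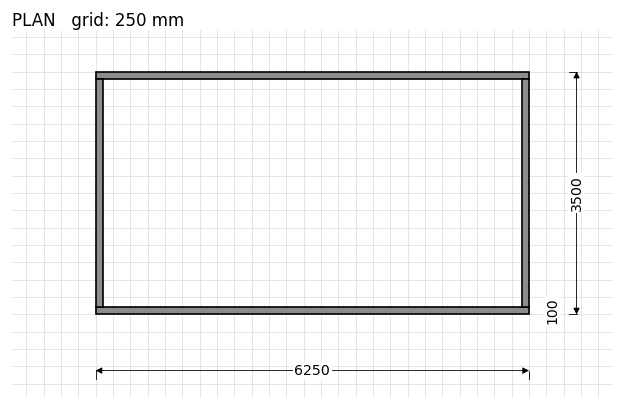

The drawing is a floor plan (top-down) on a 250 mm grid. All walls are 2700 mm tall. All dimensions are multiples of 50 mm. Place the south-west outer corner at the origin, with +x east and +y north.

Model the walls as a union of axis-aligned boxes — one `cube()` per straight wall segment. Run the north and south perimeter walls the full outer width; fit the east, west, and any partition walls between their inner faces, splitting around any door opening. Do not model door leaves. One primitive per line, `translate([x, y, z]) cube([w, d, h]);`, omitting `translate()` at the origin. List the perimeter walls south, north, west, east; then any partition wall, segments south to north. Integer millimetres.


cube([6250, 100, 2700]);
translate([0, 3400, 0]) cube([6250, 100, 2700]);
translate([0, 100, 0]) cube([100, 3300, 2700]);
translate([6150, 100, 0]) cube([100, 3300, 2700]);


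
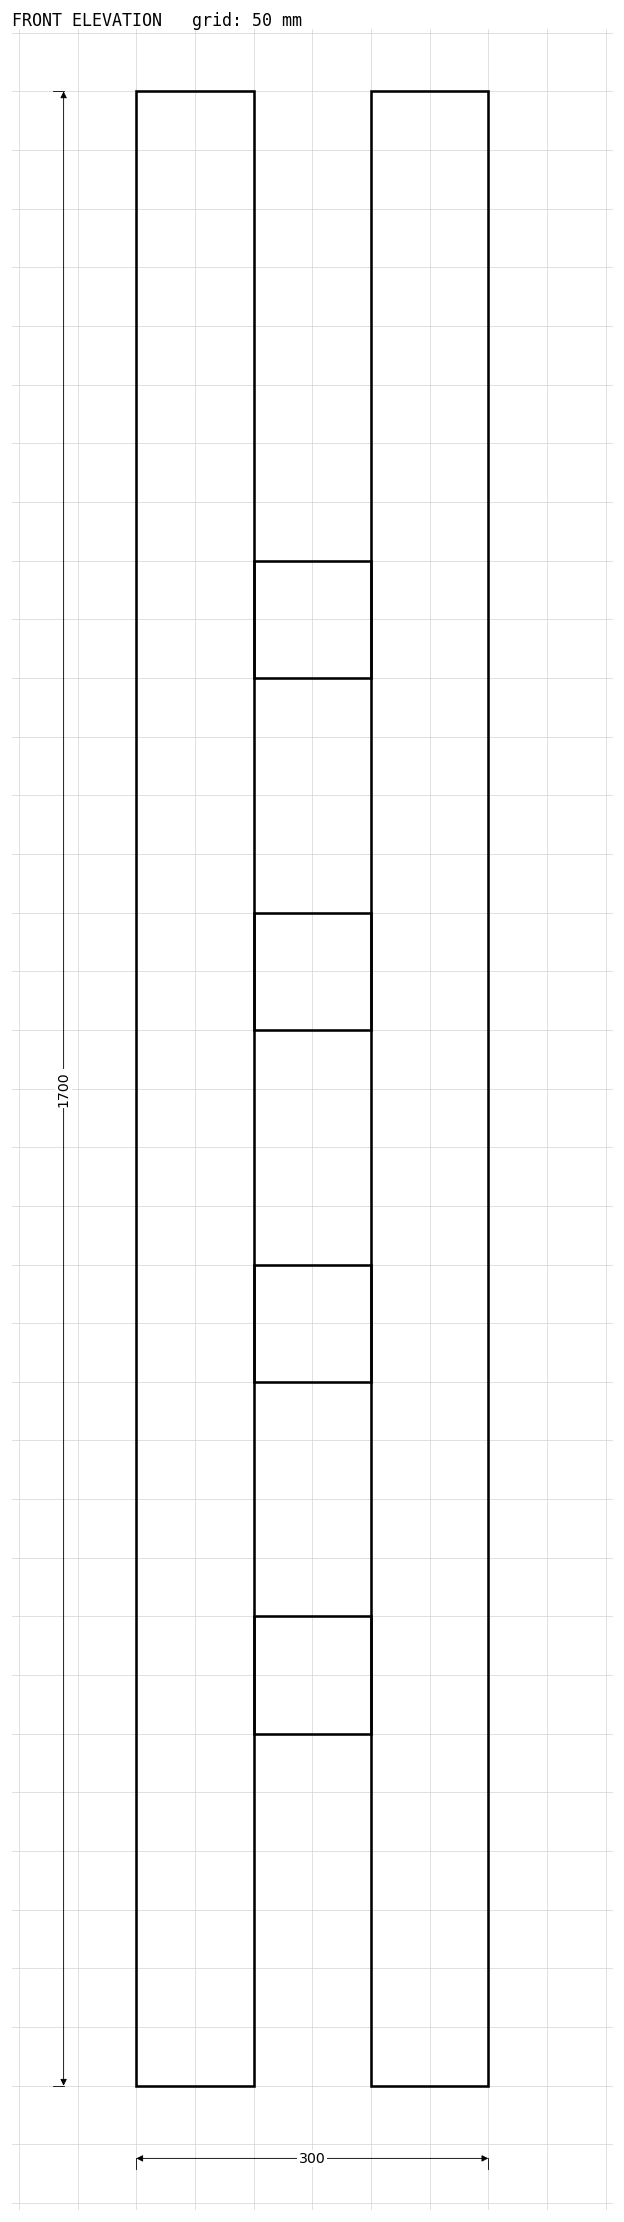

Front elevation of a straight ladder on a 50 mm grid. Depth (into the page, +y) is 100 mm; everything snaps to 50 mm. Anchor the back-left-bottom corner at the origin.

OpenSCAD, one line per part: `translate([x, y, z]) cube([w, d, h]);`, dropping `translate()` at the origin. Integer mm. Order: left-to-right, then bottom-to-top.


cube([100, 100, 1700]);
translate([100, 0, 300]) cube([100, 100, 100]);
translate([100, 0, 600]) cube([100, 100, 100]);
translate([100, 0, 900]) cube([100, 100, 100]);
translate([100, 0, 1200]) cube([100, 100, 100]);
translate([200, 0, 0]) cube([100, 100, 1700]);
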